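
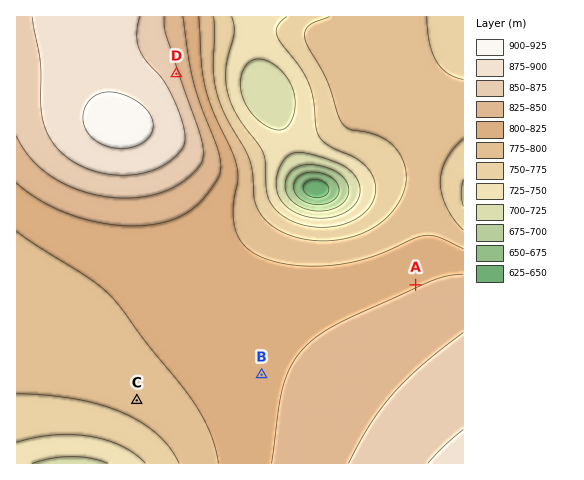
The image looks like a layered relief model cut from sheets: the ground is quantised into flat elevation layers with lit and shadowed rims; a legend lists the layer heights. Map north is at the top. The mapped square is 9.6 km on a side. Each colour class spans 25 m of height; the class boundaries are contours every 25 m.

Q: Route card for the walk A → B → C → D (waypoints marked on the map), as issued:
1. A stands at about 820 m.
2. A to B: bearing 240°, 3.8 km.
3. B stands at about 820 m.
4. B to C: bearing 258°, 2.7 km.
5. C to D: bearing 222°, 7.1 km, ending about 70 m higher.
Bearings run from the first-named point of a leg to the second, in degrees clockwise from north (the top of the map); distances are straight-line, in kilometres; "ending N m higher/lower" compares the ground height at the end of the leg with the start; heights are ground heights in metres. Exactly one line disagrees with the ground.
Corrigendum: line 5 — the bearing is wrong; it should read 7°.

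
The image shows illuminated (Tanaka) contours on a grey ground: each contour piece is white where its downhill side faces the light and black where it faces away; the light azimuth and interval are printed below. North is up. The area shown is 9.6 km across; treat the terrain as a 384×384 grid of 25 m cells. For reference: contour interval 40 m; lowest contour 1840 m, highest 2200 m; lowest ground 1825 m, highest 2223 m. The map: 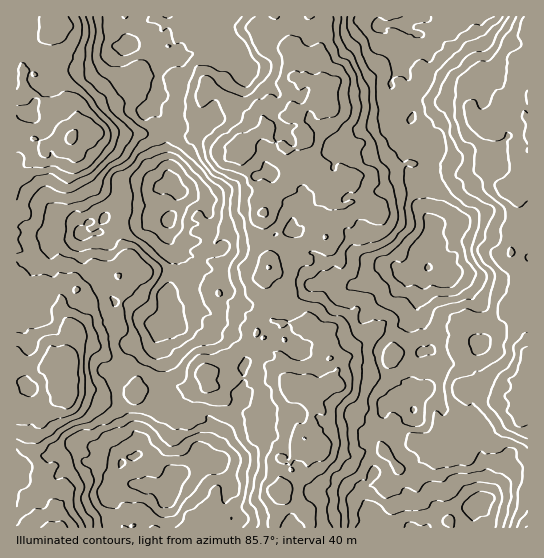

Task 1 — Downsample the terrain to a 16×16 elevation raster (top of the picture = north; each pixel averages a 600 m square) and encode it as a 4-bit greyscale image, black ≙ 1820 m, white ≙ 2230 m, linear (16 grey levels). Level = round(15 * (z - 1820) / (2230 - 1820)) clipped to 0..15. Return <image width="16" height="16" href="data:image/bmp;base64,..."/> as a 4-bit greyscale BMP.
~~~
<image width="16" height="16" href="data:image/bmp;base64,Qk32AAAAAAAAAHYAAAAoAAAAEAAAABAAAAABAAQAAAAAAIAAAAATCwAAEwsAABAAAAAAAAAAAAAAABEREQAiIiIAMzMzAERERABVVVUAZmZmAHd3dwCIiIgAmZmZAKqqqgC7u7sAzMzMAN3d3QDu7u4A////AFWaupZWq7vZZ6zcpkWZmrlorLunQ3iHhzR4h3ZEeah0Mld2ZkNZqGQyWKh2VWiYhWRpuoZVeaiGZniqhmibzKZ4mLuWZ4vdlnm73JVmZ7yWZ4vtlVVXqnUzScpURWipZTInmGREarhUQ2mnZkNap1RFiqmIVHu5dUSLqZZWrMum"/>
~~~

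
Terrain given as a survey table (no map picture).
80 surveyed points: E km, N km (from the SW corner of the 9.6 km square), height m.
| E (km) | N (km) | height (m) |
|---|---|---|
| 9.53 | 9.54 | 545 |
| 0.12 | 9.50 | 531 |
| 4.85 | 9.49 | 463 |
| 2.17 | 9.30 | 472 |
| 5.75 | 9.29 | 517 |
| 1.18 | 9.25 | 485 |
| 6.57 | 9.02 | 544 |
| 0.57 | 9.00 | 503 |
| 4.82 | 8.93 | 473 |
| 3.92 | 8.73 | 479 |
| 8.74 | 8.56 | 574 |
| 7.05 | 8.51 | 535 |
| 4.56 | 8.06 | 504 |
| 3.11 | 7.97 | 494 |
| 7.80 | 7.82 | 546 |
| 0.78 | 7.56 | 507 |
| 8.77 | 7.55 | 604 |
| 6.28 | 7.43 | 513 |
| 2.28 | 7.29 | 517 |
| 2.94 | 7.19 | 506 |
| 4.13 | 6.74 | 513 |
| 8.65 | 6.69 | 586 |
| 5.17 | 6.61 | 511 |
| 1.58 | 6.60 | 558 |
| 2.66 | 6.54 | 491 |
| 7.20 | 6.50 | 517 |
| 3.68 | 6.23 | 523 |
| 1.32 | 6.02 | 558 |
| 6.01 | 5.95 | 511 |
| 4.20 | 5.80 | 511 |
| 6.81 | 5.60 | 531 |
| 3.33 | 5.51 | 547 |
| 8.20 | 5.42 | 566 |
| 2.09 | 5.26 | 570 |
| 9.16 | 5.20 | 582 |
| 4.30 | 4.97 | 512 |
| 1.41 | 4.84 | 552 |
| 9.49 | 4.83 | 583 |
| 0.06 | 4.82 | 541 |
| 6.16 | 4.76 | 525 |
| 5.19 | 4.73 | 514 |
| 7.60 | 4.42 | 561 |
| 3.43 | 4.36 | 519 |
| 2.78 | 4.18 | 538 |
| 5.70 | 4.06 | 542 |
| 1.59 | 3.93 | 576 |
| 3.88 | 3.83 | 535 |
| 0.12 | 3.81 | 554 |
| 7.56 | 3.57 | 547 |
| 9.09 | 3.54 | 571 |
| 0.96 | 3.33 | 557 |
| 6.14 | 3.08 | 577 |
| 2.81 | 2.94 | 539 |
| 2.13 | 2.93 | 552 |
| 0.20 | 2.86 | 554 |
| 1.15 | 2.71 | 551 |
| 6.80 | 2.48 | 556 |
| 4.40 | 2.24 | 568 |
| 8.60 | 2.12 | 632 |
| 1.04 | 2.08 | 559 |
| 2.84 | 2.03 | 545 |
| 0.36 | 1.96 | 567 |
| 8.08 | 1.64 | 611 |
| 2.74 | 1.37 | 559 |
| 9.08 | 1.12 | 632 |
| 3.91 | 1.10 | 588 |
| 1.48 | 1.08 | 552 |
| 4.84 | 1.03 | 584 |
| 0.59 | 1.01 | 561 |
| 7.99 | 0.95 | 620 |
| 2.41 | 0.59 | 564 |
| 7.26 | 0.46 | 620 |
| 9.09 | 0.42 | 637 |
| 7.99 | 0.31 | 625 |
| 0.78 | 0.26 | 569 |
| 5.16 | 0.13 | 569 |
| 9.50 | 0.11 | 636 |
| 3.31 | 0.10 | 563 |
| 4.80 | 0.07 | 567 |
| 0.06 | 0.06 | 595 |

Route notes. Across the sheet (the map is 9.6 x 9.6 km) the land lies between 460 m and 645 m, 550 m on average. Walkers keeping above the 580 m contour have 15.8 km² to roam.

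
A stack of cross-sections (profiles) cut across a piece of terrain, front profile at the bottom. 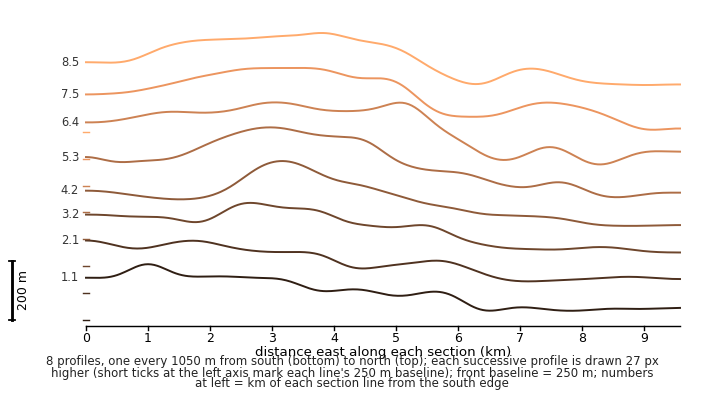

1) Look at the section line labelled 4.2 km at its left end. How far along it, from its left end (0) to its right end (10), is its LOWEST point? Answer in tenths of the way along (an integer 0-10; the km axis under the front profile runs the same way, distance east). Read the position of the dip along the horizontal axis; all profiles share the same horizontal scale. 9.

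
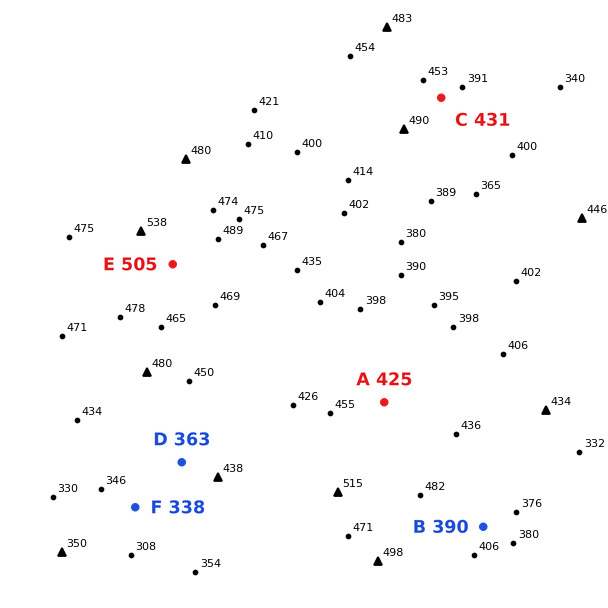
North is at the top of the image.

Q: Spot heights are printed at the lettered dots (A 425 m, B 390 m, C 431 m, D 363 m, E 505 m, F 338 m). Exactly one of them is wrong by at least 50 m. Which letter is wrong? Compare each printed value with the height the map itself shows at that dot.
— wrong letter D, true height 426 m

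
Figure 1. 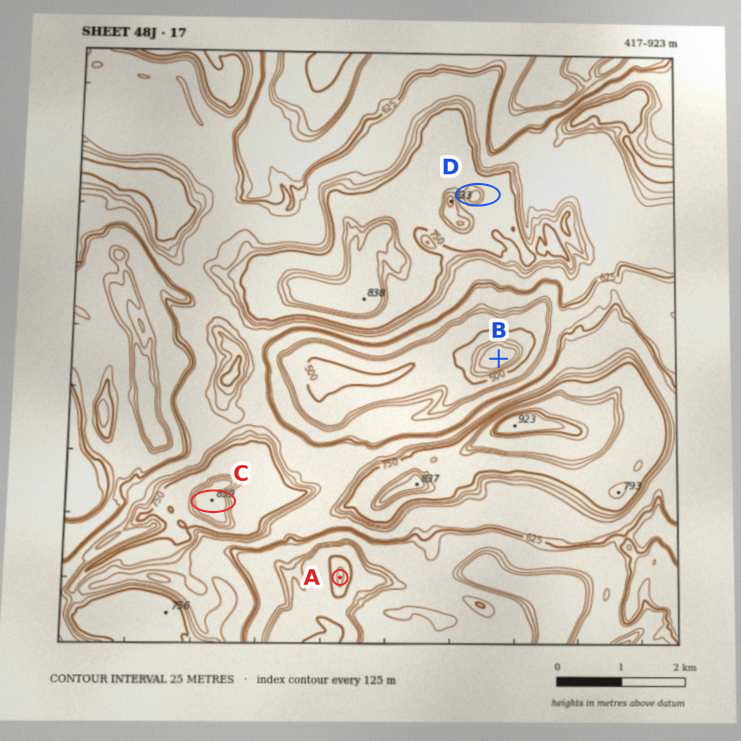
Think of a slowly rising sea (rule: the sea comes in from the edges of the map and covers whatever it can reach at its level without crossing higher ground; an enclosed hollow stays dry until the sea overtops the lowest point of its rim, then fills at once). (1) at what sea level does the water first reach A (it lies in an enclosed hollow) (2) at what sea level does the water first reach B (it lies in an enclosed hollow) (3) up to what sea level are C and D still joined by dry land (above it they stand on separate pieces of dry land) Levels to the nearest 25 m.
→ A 500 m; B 600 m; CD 675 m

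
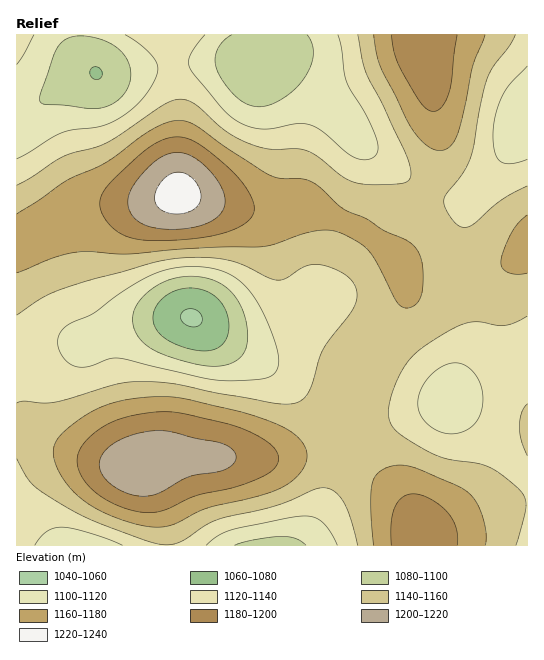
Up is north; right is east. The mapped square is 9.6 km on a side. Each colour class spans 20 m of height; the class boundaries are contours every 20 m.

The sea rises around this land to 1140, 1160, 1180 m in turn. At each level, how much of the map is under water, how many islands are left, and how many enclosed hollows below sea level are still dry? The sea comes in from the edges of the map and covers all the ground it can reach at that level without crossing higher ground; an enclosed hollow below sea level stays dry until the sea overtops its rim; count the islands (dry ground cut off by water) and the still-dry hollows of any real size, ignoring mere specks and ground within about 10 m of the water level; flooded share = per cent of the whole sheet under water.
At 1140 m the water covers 44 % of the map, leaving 0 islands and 0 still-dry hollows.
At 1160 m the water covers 72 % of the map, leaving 1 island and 0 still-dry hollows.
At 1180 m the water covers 88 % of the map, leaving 2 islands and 0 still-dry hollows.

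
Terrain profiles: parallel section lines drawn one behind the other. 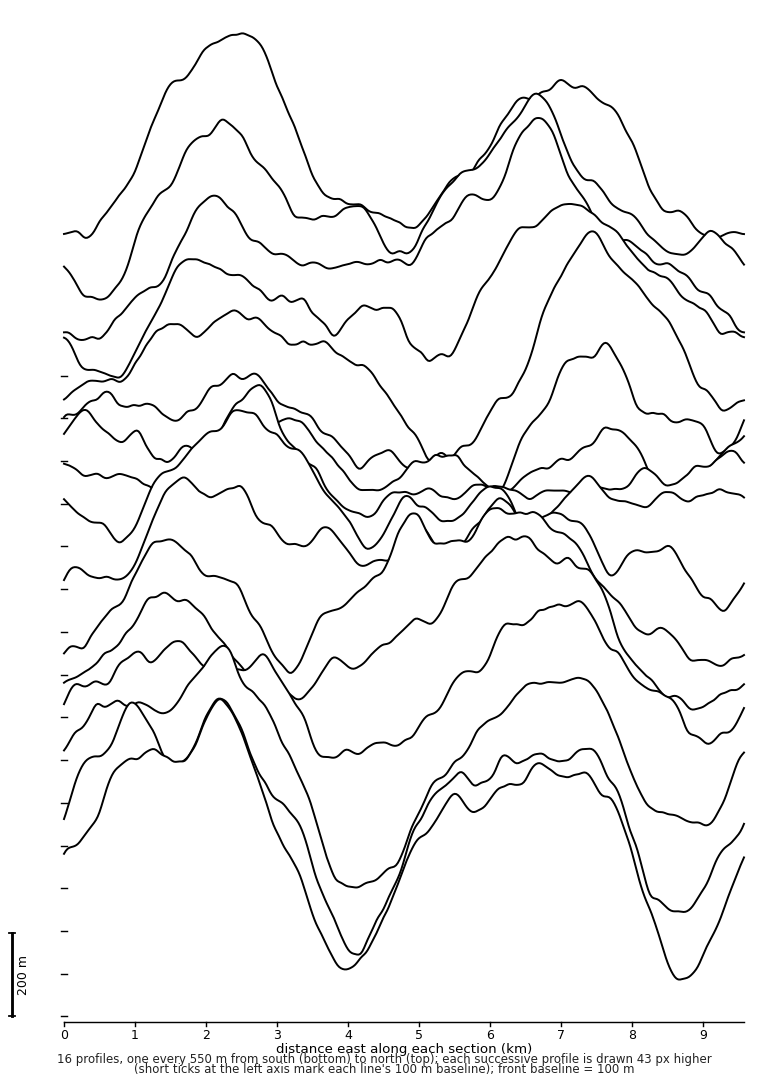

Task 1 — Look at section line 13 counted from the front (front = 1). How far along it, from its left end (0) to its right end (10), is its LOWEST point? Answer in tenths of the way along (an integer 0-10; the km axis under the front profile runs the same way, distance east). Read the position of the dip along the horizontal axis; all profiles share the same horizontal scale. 1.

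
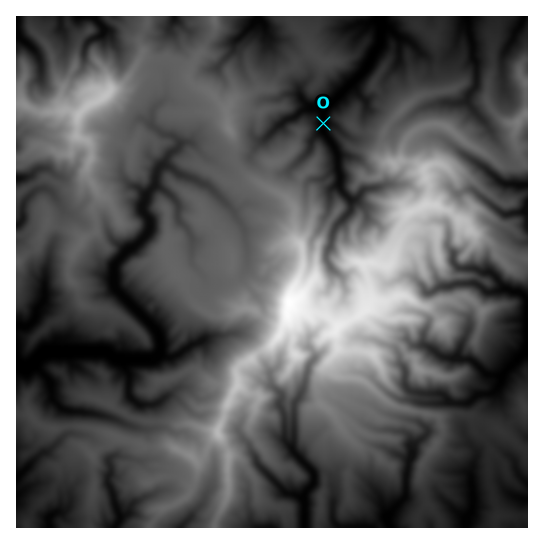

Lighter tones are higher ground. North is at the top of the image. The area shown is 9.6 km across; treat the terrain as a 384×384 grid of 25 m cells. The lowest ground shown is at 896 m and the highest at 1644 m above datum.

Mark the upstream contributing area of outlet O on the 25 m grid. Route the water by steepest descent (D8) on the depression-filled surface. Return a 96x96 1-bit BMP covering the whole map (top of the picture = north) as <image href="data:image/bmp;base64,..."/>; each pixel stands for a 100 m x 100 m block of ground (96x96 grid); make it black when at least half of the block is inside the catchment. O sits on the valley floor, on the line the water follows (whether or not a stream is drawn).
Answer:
<image width="96" height="96" href="data:image/bmp;base64,Qk2+BAAAAAAAAD4AAAAoAAAAYAAAAGAAAAABAAEAAAAAAIAEAAATCwAAEwsAAAIAAAAAAAAA////AAAAAAAAAAAAAAAAAAAAAAAAAAAAAAAAAAAAAAAAAAAAAAAAAAAAAAAAAAAAAAAAAAAAAAAAAAAAAAAAAAAAAAAAAAAAAAAAAAAAAAAAAAAAAAAAAAAAAAAAAAAAAAAAAAAAAAAAAAAAAAAAAAAAAAAAAAAAAAAAAAAAAAAAAAAAAAAAAAAAAAAAAAAAAAAAAAAAAAAAAAAAAAAAAAAAAAAAAAAAAAAAAAAAAAAAAAAAAAAAAAAAAAAAAAAAAAAAAAAAAAAAAAAAAAAAAAAAAAAAAAAAAAAAAAAAAAAAAAAAAAAAAAAAAAAAAAAAAAAAAAAAAAAAAAAAAAAAAAAAAAAAAAAAAAAAAAAAAAAAAAAAAAAAAAAAAAAAAAAAAAAAAAAAAAAAAAAAAAAAAAAAAAAAAAAAAAAAAAAAAAAAAAAAAAAAAAAAAAAAAAAAAAAAAAAAAAAAAAAAAAAAAAAAAAAAAAAAAAAAAAAAAAAAAAAAAAAAAAAAAAAAAAAAAAAAAAAAAAAAAAAAAAAAAAAAAAAAAAAAAAAAAAAAAAAAAAAAAAAAAAAAAAAAAAAAAAAAAAAAAAAAAAAAAAAAAAAAAAAAAAAAAAAAAAAAAAAAAAAAAAAADAAAAAAAAAAAAAAAPwAAAAAAAAAAAAAD/4AAAAAAAAAAAAAP/8AAAAAAAAAAAAAf/+AAAAAAAAAAAAAf/+AAAAAAAAAAAAAP/8AAAAAAAAAAAAAP/8AAAAAAAAAAAAAH/8AAAAAAAAAAAAAH/8AAAAAAAAAAAAAD/4AAAAAAAAAAAAAD/9wAAAAAAAAAAAAD//4AAAAAAAAAAAAD//4AAAAAAAAAAAAD//4AAAAAAAAAAAAH//8AAAAAAAAAAAAP//4AAAAAAAAAAAAP//8AAAAAAAAAAAAP//8AAAAAAAAAAAAP//+AAAAAAAAAAAAP//+AAAAAAAAAAAAP///gAAAAAAAAAAAP///4AAAAAAAAAAAf///4AAAAAAAAAAA////4AAAAAAAAAAD////8AAAAAAAAAAH////4AAAAAAAAAAH////4AAAAAAAAAAH////4AAAAAAAAAAH////wAAAAAAAAAAD////gAAAAAAAAAAA///wAAAAAAAAAAAAP//wAAAAAAAAAAAAP//gAAAAAAAAAAAAH//gAAAAAAAAAAAAH//gAAAAAAAAAAAAD/wAAAAAAAAAAAAAB/gAAAAAAAAAAAAAACAAAAAAAAAAAAAAAAAAAAAAAAAAAAAAAAAAAAAAAAAAAAAAAAAAAAAAAAAAAAAAAAAAAAAAAAAAAAAAAAAAAAAAAAAAAAAAAAAAAAAAAAAAAAAAAAAAAAAAAAAAAAAAAAAAAAAAAAAAAAAAAAAAAAAAAAAAAAAAAAAAAAAAAAAAAAAAAAAAAAAAAAAAAAAAAAAAAAAAAAAAAAAAAAAAAAAAAAAAAAAAAAAAAAAAAAAAAAAAAAAAAAAAAAAAAAAAAAAAAAAAAAAAAAAAAAAAAAAAAAAAAAAAAAAAAAAAAAAAAAAAAAAAAAAA="/>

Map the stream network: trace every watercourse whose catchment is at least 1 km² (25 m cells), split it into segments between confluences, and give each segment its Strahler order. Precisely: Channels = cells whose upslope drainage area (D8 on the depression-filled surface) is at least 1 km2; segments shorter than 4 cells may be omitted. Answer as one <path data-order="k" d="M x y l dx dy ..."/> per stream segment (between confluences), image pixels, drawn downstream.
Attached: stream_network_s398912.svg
<path data-order="1" d="M362 527l9 0"/><path data-order="1" d="M185 523l-4 4"/><path data-order="1" d="M49 519l0 6 1 2"/><path data-order="2" d="M305 503l0 24"/><path data-order="1" d="M275 482l12 12 7 0 4 3 4 0 3 6"/><path data-order="1" d="M471 477l0 9 2 1 0 22-2 1 0 3-5 5 0 9"/><path data-order="1" d="M110 473l-3 5 0 4 4 7 0 2 3 6 0 5 1 1 0 3 6 11-6 10"/><path data-order="1" d="M413 451l-4 8 0 8-2 2 0 5-1 1 0 20-17 20 0 10 1 2"/><path data-order="2" d="M293 449l1 4 19 18 1 3 0 8-1 3-8 8 0 10"/><path data-order="1" d="M103 415l-5 0-7-2-9 0-1-2-12 0-7-2-9-10-2-2 0-15-17-17-1 0"/><path data-order="1" d="M279 406l3 3 3 6 0 26 8 8"/><path data-order="1" d="M162 399l-4 4-3 0-1 2-15 0-2-2-8-8 0-21-3-4 0-3-1-1 0-5-2-2"/><path data-order="1" d="M414 393l7 0 1 1 20 0 5 5 0 2 4 2 16 0 12-9 11 0 3-1 6-7 6-13"/><path data-order="1" d="M302 390l-4 9-4 4 0 39-1 1 0 6"/><path data-order="2" d="M505 373l21-22 1 0"/><path data-order="2" d="M33 365l-4 2-6 0-1-1-3 0-2-3"/><path data-order="2" d="M123 359l-5 0-1-1-3 0-8-7-61 0-11 11-1 3"/><path data-order="2" d="M158 355l-5 4-30 0"/><path data-order="1" d="M431 349l8 6 6 3 8 0 1 1 16 0 19 16 12 0 4-2"/><path data-order="1" d="M203 339l-1 0-1 3-10 3-4 4-4 1-4 4-5 3-5 1-6-3-5 0"/><path data-order="1" d="M45 293l0 6-8 10 0 5-4 8-6 4-10 0"/><path data-order="2" d="M505 289l2 0 4 2 7 0 9 8 0 52"/><path data-order="1" d="M447 286l4 0 6-3 18 0 7 4 5 6 4 0 2-2 4 0 1-1 4 0 3-1"/><path data-order="1" d="M474 269l8 4 9 0 7 6 0 2 7 8"/><path data-order="1" d="M331 267l-5-8 0-5 5-9 2-12 4-8 13-14 1-2 0-8-1-2"/><path data-order="1" d="M247 265l0-18-1-1 0-7-1-1 0-8-6-9-4-4-1-6-27-26-4 0-10-7-4 0-4-3-4 0-12-9-8 0"/><path data-order="1" d="M191 254l0-4 2-1 0-10-6-10-9-10 0-14-1-3-6-7-1 0-9-8-7-1"/><path data-order="1" d="M514 213l7 0 2-2 4-4 0-4"/><path data-order="1" d="M23 203l0 4-1 2 0 12-4 4-1 0"/><path data-order="2" d="M350 199l-8-8-3-5 0-5 2-2 0-2-3-7 0-15-1-1 0-3-14-20 0-18 8-10"/><path data-order="1" d="M355 199l-5 0"/><path data-order="2" d="M154 186l-7 7-2 9-3 4 0 4 1 3 7 8 0 8-4 6-9 10-3 2-4 2-15 14-1 3 0 19 1 1 0 3 40 40 3 4 1 2 0 4 2 2 0 10-3 4"/><path data-order="1" d="M485 167l8 8 1 0 9 8 8 0 2 2 14 0"/><path data-order="2" d="M161 166l-4 5 0 4-2 2 0 8-1 1"/><path data-order="2" d="M179 145l-2 4-10 8-2 5-4 4"/><path data-order="1" d="M279 125l2 0 5-6 9-2 6-6 5-2 12-2 3 3 2 0 7-7 1 0"/><path data-order="1" d="M157 106l-4 4 0 11-2 1 0 3 11 9 12 3 5 5 0 3"/><path data-order="2" d="M331 103l35-34 3-4 4-8 0-3 8-11 0-16 1-1"/><path data-order="1" d="M467 99l3-6 7-8 0-22-4-6 0-15-2-1-1-8-1-2 0-12-2-2"/><path data-order="1" d="M238 39l15-14 0-3 2-4 3-1"/><path data-order="1" d="M398 37l-8-8-3-2-5 0 0-1"/><path data-order="1" d="M514 34l7-8 2-9"/><path data-order="1" d="M103 30l-1-4-8-8-3-1-12 0"/><path data-order="1" d="M17 29l0-12"/><path data-order="2" d="M382 26l-1-3 0-6"/><path data-order="1" d="M263 23l-2-5-3-1"/>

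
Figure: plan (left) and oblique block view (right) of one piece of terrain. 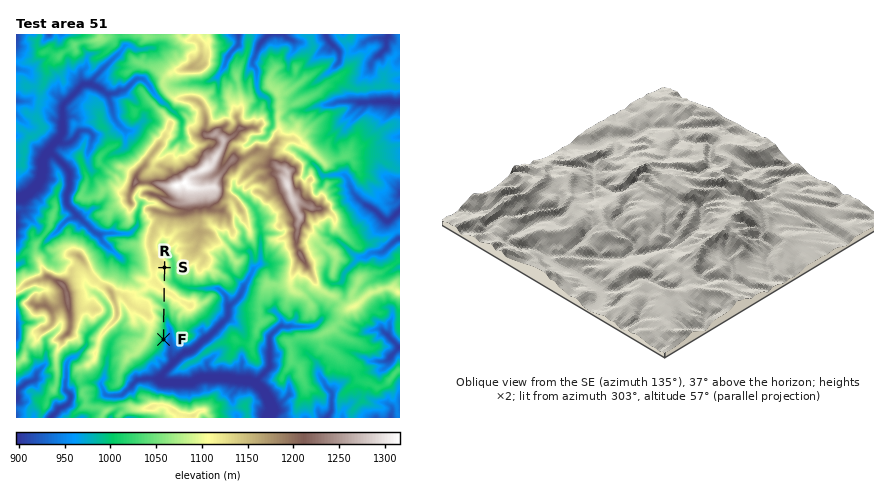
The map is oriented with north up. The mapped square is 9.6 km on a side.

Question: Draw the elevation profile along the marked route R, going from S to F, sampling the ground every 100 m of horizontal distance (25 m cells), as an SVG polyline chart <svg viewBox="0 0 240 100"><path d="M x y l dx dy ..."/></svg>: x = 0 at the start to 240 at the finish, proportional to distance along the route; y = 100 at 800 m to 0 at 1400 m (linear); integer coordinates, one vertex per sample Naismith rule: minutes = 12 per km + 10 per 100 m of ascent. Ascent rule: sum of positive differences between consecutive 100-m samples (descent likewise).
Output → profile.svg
<svg viewBox="0 0 240 100"><path d="M0 47l13 3 14 4 13 1 13-4 14-3 13 0 13 2 14 5 13 5 13 0 14 0 13 3 13 0 14 2 13 0 13 0 14 2 13 1"/></svg>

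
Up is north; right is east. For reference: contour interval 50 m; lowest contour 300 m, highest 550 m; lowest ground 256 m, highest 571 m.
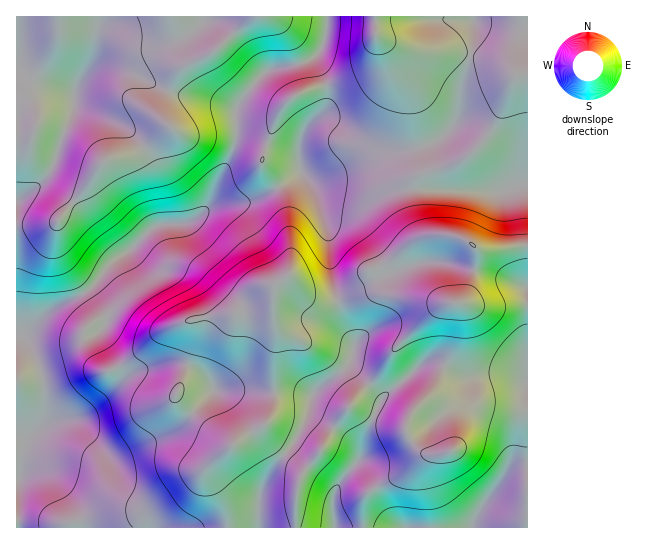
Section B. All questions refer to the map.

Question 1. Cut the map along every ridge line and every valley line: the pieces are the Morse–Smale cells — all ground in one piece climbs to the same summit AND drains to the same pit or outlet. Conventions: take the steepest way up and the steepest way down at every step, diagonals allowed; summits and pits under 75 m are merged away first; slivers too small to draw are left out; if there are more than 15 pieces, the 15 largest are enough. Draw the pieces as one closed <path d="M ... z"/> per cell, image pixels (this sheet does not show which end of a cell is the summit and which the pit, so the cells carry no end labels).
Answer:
<path d="M315 56l-14 8-34 7-10 8-14 19-7 12 0 31-4 13-16 31-8 21-9 10-16 8-18 0-12 4-23 23-19 12-21 26-40 22-27 25-7 1 1 191 278 0 1-33 5-20 18-21 24-40 36-40 14-24 34-34 12-9 10-4 14 0 18 4 47-4-1-118-8 0-17 7-107-3-18 4-16 0-16-4-28-2-14-13-4-11 0-17 2-9 4-8 18-16 4-8 0-18z"/><path d="M326 16l-310 1 1 319 6 0 27-25 40-22 21-26 19-12 23-23 12-4 18 0 8-3 14-11 30-64 2-40 20-27 10-8 38-8 8-4 7-8 7-20z"/><path d="M463 303l-18 1-18 12-34 34-14 24-40 45-15 27-24 32-4 17 1 33 231-1 0-222-47 2z"/><path d="M527 16l-200 0-2 22-5 13-4 4 0 7 11 25 0 18-4 8-18 16-4 8-2 9 0 17 4 11 14 13 28 2 16 4 16 0 18-4 107 3 17-7 8 0z"/>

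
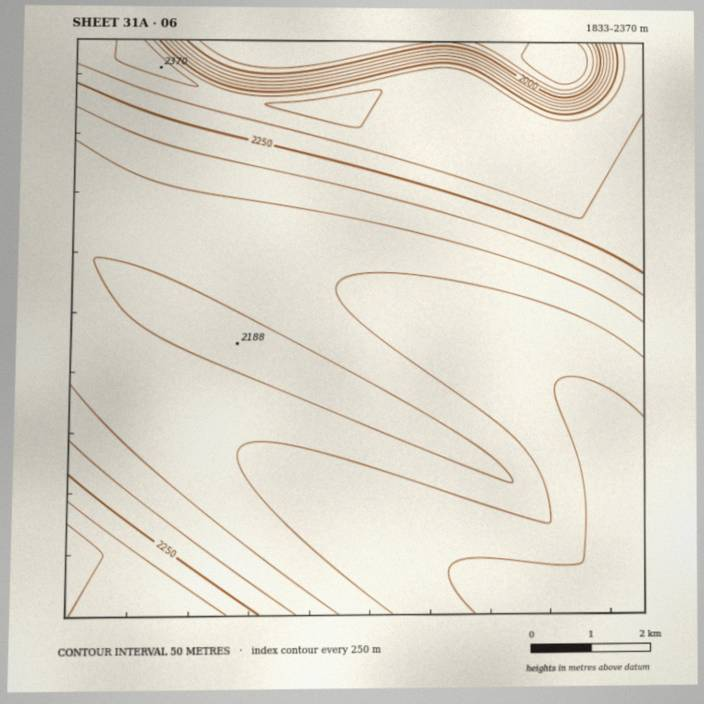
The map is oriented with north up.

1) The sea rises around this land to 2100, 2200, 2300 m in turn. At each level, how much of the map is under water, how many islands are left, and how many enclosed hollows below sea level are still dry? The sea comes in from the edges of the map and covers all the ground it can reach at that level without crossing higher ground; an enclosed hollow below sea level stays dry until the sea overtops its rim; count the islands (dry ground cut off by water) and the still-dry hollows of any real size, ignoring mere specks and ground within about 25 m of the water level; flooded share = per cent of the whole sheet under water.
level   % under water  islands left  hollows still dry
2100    29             0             0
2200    72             0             0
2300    86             0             0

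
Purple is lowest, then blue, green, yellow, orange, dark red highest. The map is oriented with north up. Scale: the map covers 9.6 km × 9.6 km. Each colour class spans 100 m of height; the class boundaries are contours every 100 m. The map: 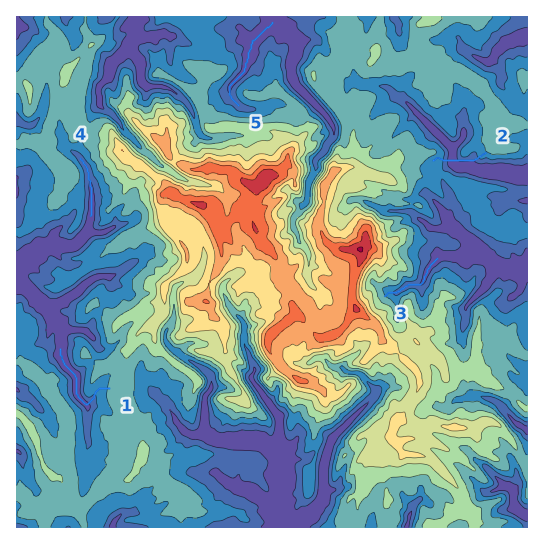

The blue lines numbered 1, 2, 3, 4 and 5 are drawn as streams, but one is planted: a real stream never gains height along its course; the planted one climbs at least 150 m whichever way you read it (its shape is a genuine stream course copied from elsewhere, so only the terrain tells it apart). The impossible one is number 2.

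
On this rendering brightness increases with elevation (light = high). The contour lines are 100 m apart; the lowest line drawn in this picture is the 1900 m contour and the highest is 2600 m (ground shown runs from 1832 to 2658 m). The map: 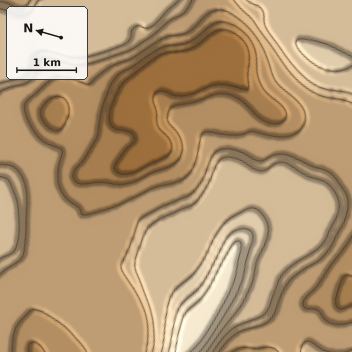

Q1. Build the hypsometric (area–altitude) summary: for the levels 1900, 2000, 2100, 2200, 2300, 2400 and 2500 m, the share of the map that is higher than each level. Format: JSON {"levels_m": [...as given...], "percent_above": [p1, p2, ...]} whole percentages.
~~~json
{"levels_m": [1900, 2000, 2100, 2200, 2300, 2400, 2500], "percent_above": [93, 86, 70, 38, 31, 8, 4]}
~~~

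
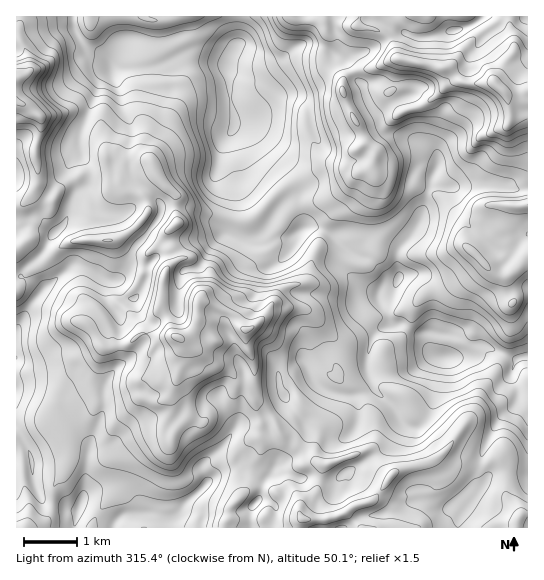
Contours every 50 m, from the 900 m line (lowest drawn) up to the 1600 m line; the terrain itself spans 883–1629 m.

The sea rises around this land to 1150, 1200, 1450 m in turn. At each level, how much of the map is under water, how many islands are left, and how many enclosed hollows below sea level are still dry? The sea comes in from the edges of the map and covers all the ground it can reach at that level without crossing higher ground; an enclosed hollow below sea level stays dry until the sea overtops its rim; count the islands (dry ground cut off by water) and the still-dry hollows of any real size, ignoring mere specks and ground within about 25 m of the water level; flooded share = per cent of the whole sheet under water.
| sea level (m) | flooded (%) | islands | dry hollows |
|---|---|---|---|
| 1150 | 28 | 0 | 0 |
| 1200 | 38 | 0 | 0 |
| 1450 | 93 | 1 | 0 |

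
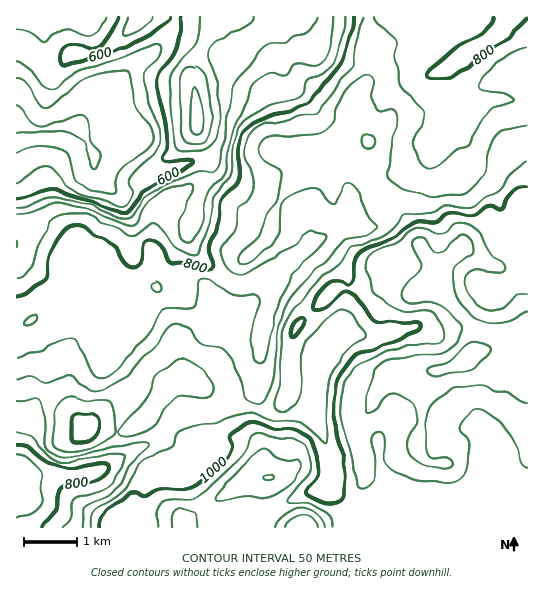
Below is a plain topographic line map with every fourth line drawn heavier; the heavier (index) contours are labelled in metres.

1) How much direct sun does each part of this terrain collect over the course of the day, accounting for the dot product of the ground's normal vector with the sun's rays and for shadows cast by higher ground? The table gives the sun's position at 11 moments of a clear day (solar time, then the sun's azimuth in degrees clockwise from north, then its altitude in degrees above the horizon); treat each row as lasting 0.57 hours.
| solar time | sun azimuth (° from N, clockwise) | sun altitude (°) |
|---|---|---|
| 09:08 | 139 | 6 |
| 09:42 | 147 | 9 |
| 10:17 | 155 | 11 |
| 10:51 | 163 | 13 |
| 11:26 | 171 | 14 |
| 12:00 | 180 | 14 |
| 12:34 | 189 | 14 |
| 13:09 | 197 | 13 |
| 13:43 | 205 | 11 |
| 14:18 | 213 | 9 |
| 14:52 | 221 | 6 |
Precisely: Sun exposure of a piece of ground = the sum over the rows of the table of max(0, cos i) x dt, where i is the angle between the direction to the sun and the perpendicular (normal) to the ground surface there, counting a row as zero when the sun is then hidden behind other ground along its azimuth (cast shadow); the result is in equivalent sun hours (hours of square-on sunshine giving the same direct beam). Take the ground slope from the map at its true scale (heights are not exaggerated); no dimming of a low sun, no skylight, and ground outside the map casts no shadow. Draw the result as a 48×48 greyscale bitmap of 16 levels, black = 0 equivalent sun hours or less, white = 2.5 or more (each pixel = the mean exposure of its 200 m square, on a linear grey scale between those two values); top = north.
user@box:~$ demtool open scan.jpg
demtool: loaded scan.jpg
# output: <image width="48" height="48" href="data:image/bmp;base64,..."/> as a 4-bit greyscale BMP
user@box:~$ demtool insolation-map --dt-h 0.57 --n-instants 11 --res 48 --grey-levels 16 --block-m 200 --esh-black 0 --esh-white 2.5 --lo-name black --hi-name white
<image width="48" height="48" href="data:image/bmp;base64,Qk32BAAAAAAAAHYAAAAoAAAAMAAAADAAAAABAAQAAAAAAIAEAAATCwAAEwsAABAAAAAAAAAAAAAAABEREQAiIiIAMzMzAERERABVVVUAZmZmAHd3dwCIiIgAmZmZAKqqqgC7u7sAzMzMAN3d3QDu7u4A////AGVDRneJl3h3Z3d3dkMzRWZmd3d3d3d3d1VEZ1MkdmZDR6qYhzAAAmeHd3eIh3d3d2ZnZBAAFEIAA3vM3JMAAUmpiIiImYd3eHd1MQAAJVIAASWszexzM0i6mqqqqpd3eHdlQyEBNXVDIhJHmZrdhVaamrzd3Jh3iYit24VDM1d2VCETRDSJdWiHmrvMuph4mqz////IQRNWZkMhIzRVZ4l3iap1RniIiP/t7///1zJHiHZUMzM0V5l2d4h1NHiJiOyHeLzL78hmZ3ZlIAABR6mIdmZ3dmiZmKmHd2eHablkISIiAAADV5mrl2Z4iHiZmKmHZTRmVHp3ZUQgACNFZ4eLqYeImZmqmal1MhFGVFmoiYYxAouHZ3ZpqZiImaq6qpl1IQAVZlesuoZkM1iXZ2ZnmZmaqruqmWZVQyACRmZ5hmZmZFeHdUVmmqqrzMuqqTREVUMhNVRFVVZlVWZndSNVeIiJvdupmTNFVVZkNERURFVVVXZndjIhIiIhN6qYd1VVVWd2QjVlQ0VmZniHdlIAAAAAAleIh4dlVnd3ZDRVVEZ3Zmi5d2QhAAASMyNWd4h2Vnd3dkRERWZ3Zmabh3Z4dUNGd1QyNWd3ZWiId2QiNoiJhlNZuHirzdupulIBI0VmZmiIh3UyN5h4hkMmzbu6rf/+tjISNCNVVnh3eJhlV3MRRVMjasuqqb7+lDRlMiNFeId2ZodmdSESJEQyJHd5p0V4ZWZ4YzNYqXZUNFRWURbNllQzITaJl0M0V5mqh0VoiHZURFVEEFve63VDITaJl3dle8uXZ1ZVZ3ZlVnYxBZhnvslTM0QyRol1arhUV2VURVRERVMhFWVDWcuWUyAAAmdTNWVFeIZUREMyEhJEM0RVVomIh0EAABERIiRWmXdkMiIAAUVnZFZ2Znd3moZDEQABMQNmeBEzEAAAAmiYdnd2ZniImXZohSAAAAJWZwAAAAAAABR4dlVVVXmpmHeYYyEQAAATVQAAAAAAEQAUdSI1Znm6mImWQzMhESISIjIQAAABMxAAJCE2iHebqZl1REMzNEREMkQyAAABIkMAASR5qYd4h4mIdmVVVUVmVEMzMREiERWZdUaJqYh2d3iallZmZVZmVTIiNDRDMhOO/5VXd3dmVniZh3d2ZmZmVSERJFZVRFaL7ZZERVRERnd2eIh3ZmZmVUZ2ZndmZ4mHiXZBARIzNXdUWJiHZmVVVJrLmHd3irqHd2VBAAASRXhkVneIdmVDM5m8qId3iqmHdlVTIAABRFd2ZVZnd4dURaq8yph3eJiHdVVVQyETQ0V3ZEREV4iImbu83bqYiIh3ZVVVVENUIzJXdURDNWeaqsypz/7Kl1VUM0VDNEVREiI1Znh2VDRniNt3rv/+tzIiE1ZlREQxEjRWZoqqhkM0VadFZmjf/IVDRXdnVEQ0RFaIh3eaqXUyIkREIAFL/8llV4iHZEVFZlV3ZnZoq6hTIzVlM0Q0ruyXZ5mZd2ZFVlVURFZnm7qGRGd3Z2ZVaaqXZ3iId2VWZmZVVWdneJiHZQ=="/>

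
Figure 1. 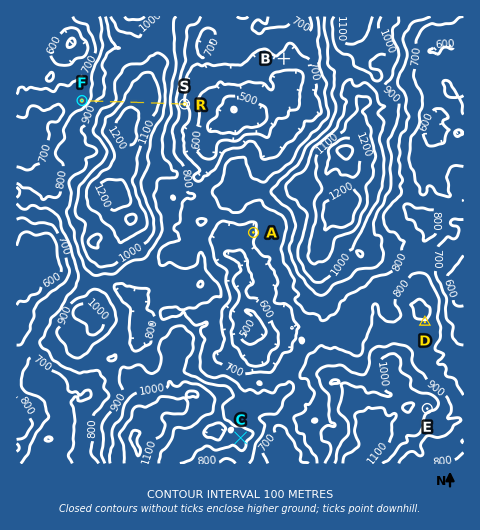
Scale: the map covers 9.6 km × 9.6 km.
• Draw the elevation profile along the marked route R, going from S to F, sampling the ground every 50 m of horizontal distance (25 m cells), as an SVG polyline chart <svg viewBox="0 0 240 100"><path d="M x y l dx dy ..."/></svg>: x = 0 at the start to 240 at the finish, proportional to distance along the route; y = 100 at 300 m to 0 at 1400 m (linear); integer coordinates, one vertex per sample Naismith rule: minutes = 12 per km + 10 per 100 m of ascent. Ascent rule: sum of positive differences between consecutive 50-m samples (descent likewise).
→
<svg viewBox="0 0 240 100"><path d="M0 62l5-2 6-2 5-2 6-3 5-3 6-4 5-4 6-4 5-4 6-3 5-4 5-2 6-2 5-1 6 0 5 0 6-1 5 0 6 0 5 0 5 1 6 0 5 0 6 1 5 1 6 2 5 2 6 3 5 3 6 3 5 2 5 1 6 1 5 1 6 0 5 0 6 1 5 3 6 3 5 3 6 3 5 3 5 1 6 1"/></svg>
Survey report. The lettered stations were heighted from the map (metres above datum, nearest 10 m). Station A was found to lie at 680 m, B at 680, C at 930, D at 900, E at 1040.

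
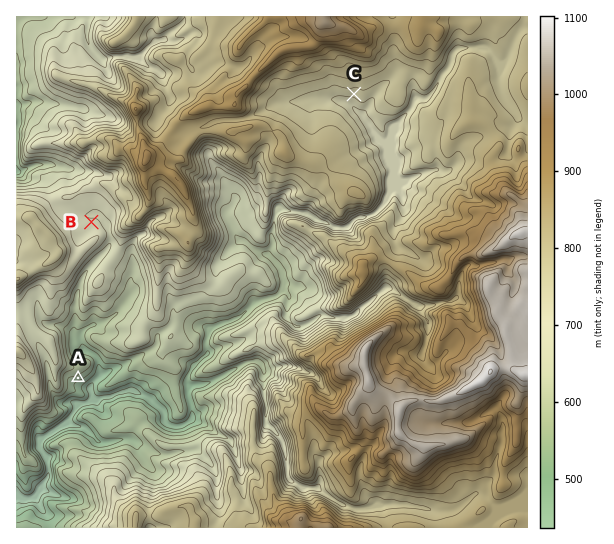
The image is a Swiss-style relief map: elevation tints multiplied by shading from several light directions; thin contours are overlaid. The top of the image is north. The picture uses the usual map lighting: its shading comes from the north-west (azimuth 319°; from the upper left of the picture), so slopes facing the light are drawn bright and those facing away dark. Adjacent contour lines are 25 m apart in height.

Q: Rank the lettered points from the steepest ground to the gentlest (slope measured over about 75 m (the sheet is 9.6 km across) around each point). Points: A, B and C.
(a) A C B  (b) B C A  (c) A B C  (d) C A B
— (a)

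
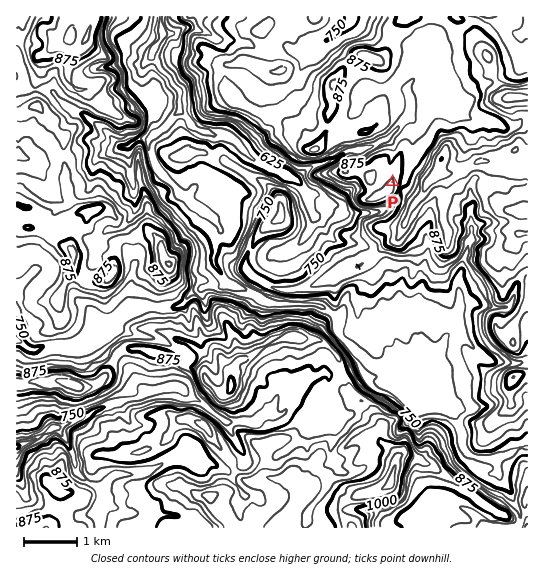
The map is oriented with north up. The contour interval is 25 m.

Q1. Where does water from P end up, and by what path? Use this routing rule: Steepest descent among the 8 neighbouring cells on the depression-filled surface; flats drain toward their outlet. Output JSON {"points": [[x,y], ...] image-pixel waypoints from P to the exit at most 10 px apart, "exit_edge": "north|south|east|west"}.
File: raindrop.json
{"points": [[393, 182], [403, 181], [407, 170], [411, 159], [414, 149], [414, 138], [414, 127], [409, 118], [399, 126], [389, 137], [378, 143], [367, 147], [357, 151], [346, 153], [335, 159], [325, 163], [314, 166], [303, 173], [293, 179], [282, 174], [271, 167], [261, 163], [250, 157], [239, 146], [230, 137], [219, 134], [209, 133], [198, 130], [189, 121], [179, 110], [179, 99], [177, 89], [170, 78], [161, 69], [154, 58], [157, 47], [162, 37], [161, 26], [161, 17]], "exit_edge": "north"}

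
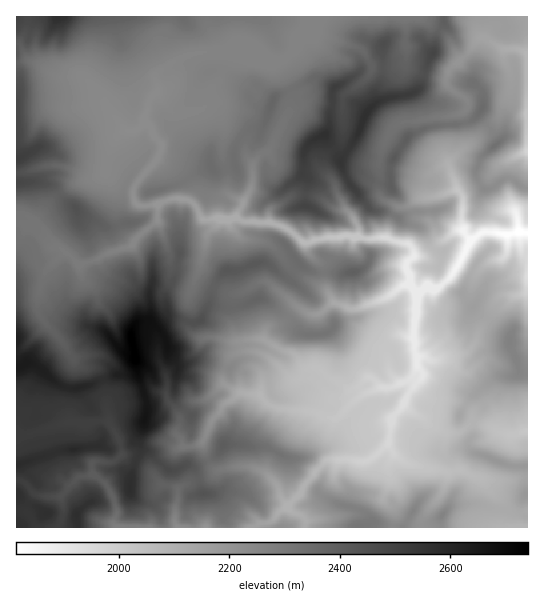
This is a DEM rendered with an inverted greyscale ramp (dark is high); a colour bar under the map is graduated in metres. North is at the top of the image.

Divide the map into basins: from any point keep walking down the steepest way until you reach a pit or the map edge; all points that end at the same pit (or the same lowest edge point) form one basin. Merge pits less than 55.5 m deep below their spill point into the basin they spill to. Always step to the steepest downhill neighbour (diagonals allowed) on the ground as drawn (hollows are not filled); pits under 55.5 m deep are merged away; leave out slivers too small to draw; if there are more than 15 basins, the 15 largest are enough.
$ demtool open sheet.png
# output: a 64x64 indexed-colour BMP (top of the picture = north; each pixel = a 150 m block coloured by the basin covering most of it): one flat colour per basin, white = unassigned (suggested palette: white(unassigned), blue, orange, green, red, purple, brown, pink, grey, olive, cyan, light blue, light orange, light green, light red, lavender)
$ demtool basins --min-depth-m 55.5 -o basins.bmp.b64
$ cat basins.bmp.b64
<image width="64" height="64" href="data:image/bmp;base64,Qk12CAAAAAAAAHYAAAAoAAAAQAAAAEAAAAABAAQAAAAAAAAIAAATCwAAEwsAABAAAAAAAAAA////ALR3HwAOf/8ALKAsACgn1gC9Z5QAS1aMAMJ34wB/f38AIr28AM++FwDox64AeLv/AIrfmACWmP8A1bDFABEREREREREREUREREQRERERERERERERERERERERERERERERERERERERRERERBERERERERERERERERERERERERERERERERERERREREREEREREREREREREREREREREREREREREREREREREUREREERERERERERERERERERERERERERERERERERERERFERBEREREREREREREREREREREREREREREREREREREREUREERERERERERERERERERERERERERERERERERERERERREQRERERERERERERERERERERERERERERERERERERERERQREREREREREREREREREREREREREREREREREREREREREREREREREREREREREREREREREREzMxERERERERERERERERERERERERERERERERERERETMzMzERERERERERERERERERERERERERERERERERERERMzMzMREREREREREREREREREREREREREREREREREREREzMzMxERERERERERERERERERERERERERERERERERERETMzMzERERERERERERERERERERERERERERERERERERERMzMzMRERERERERERERERERERERERERERERERERERERETMzMxERERERERERERERERERERERERERERERERERERERMzMzEREREREREREREREREREREREREREREREREREREREzMzMRERERERERERERERERERERERERERERERERERERETMzMxERERERERERERERERERERERERERERERERERERERETMzERERERERERERERERERERERERERERERERERERERERERERERERERERERERERERERERERERERERERERERERERERERERERERERERERERERERERERERERERERERERERERERERERERERERERERERERERERERERERERERERERERERERERERERERERERERERERERERERERERERERERERERERERERERERERERERERERERERERERERERERERERERERERERERERERERERERERERERERERERERERERERERERERERERERERERERERERERERERERERERERERERERERERERERERERERERERERERERERERERERERERERERERERERERERERERERERERERERERERERERERERERERERERERERERERERERERERERERERERERERERERERERERERERERERERERERERERERERERERERERERERERERERERERERERERERERERERERERERERERERERERERERERERERERERERERERERERERERERERERERERERERERERERERERERERERERERERERERERERERERERERERERERERERERERERERERERERERERERERERERERERERERERERERERERERERERERERERERERERERERERERERERERERERERERERERERERERERERERERERERERERERERERERERERERERERERERERERERERERERERERERERERERERERERERERERERERERERERERERERERERERERERERERERERERERERERERERERERERERERERERERERERERERERERERERERERERERERERERERERERERERERERERERERERERERERERERERERERERERERERERERERERERERERERERERERERERERERERERERERERERERERERERERERERERERERERERERERERERERERERERERERERERERERERERERERERERERERERERERERERERERERERERERERESIhEREREREiISIRERERERERERERERERERERERERERIiIiERERERESIiIhEREREREREREREREREREREREREREiIiIRERERERIiIiERERERERERERERERERERERERERESIiIhEREREREiIiIREREREREREREREREREREREREREREiIiIRERERERIiIhERERERERERERERERERERERERERESIiIiERERERESIiEREREREREREREREREREREREREREREiIiIhERERERIiIRERERERERERERERERERERERERERESIiIiIiIRERIiIhEREREREREREREREREREREREREREREiIiIiIiIiIiIiERERERERERERERERERERERERERERESIiIiIiIiIiIiIRERERERERERERERERERERERERERERESIiIiIiIiIiIhEREREREREREREREREREREREREREREREREiIiIiIiIiERERERERERERERERERERERERERERERERERIiIiIiIiIREREREREREREREREREREREREREREREREREiIiIiIiIhERERERERERERERERERERERERERERERERESIiIiIiIiEREREREREREREREREREREREREREREREREREiIiIiIiIRERERERERERERERERERERERERERERERERESIiIiIiIhERERERERERERERERERERERERERERERERERIiIiIiIiERERERERERERERERERERERERERERERERERESIiIiIiIRERERERERERERERERERERERERERERERERERIiIiIiIhERERERERERERERERERERERERERERERERERESIiIiIi"/>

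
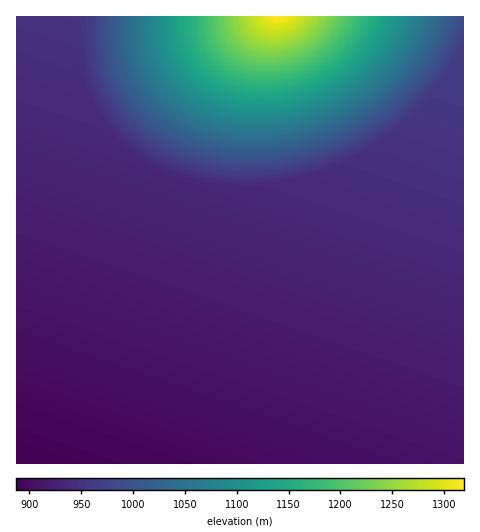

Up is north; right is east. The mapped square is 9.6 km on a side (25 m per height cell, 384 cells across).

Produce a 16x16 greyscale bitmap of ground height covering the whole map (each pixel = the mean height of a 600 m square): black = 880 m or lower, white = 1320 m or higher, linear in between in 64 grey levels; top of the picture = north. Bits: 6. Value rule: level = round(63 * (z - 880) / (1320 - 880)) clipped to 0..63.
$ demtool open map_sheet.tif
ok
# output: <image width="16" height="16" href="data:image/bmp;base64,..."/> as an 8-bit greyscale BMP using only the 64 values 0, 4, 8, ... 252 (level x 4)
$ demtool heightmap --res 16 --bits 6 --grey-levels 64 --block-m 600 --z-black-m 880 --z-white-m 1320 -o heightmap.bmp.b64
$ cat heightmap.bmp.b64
<image width="16" height="16" href="data:image/bmp;base64,Qk02BQAAAAAAADYEAAAoAAAAEAAAABAAAAABAAgAAAAAAAABAAATCwAAEwsAAAABAAAAAAAAAAAAAAEBAQACAgIAAwMDAAQEBAAFBQUABgYGAAcHBwAICAgACQkJAAoKCgALCwsADAwMAA0NDQAODg4ADw8PABAQEAAREREAEhISABMTEwAUFBQAFRUVABYWFgAXFxcAGBgYABkZGQAaGhoAGxsbABwcHAAdHR0AHh4eAB8fHwAgICAAISEhACIiIgAjIyMAJCQkACUlJQAmJiYAJycnACgoKAApKSkAKioqACsrKwAsLCwALS0tAC4uLgAvLy8AMDAwADExMQAyMjIAMzMzADQ0NAA1NTUANjY2ADc3NwA4ODgAOTk5ADo6OgA7OzsAPDw8AD09PQA+Pj4APz8/AEBAQABBQUEAQkJCAENDQwBEREQARUVFAEZGRgBHR0cASEhIAElJSQBKSkoAS0tLAExMTABNTU0ATk5OAE9PTwBQUFAAUVFRAFJSUgBTU1MAVFRUAFVVVQBWVlYAV1dXAFhYWABZWVkAWlpaAFtbWwBcXFwAXV1dAF5eXgBfX18AYGBgAGFhYQBiYmIAY2NjAGRkZABlZWUAZmZmAGdnZwBoaGgAaWlpAGpqagBra2sAbGxsAG1tbQBubm4Ab29vAHBwcABxcXEAcnJyAHNzcwB0dHQAdXV1AHZ2dgB3d3cAeHh4AHl5eQB6enoAe3t7AHx8fAB9fX0Afn5+AH9/fwCAgIAAgYGBAIKCggCDg4MAhISEAIWFhQCGhoYAh4eHAIiIiACJiYkAioqKAIuLiwCMjIwAjY2NAI6OjgCPj48AkJCQAJGRkQCSkpIAk5OTAJSUlACVlZUAlpaWAJeXlwCYmJgAmZmZAJqamgCbm5sAnJycAJ2dnQCenp4An5+fAKCgoAChoaEAoqKiAKOjowCkpKQApaWlAKampgCnp6cAqKioAKmpqQCqqqoAq6urAKysrACtra0Arq6uAK+vrwCwsLAAsbGxALKysgCzs7MAtLS0ALW1tQC2trYAt7e3ALi4uAC5ubkAurq6ALu7uwC8vLwAvb29AL6+vgC/v78AwMDAAMHBwQDCwsIAw8PDAMTExADFxcUAxsbGAMfHxwDIyMgAycnJAMrKygDLy8sAzMzMAM3NzQDOzs4Az8/PANDQ0ADR0dEA0tLSANPT0wDU1NQA1dXVANbW1gDX19cA2NjYANnZ2QDa2toA29vbANzc3ADd3d0A3t7eAN/f3wDg4OAA4eHhAOLi4gDj4+MA5OTkAOXl5QDm5uYA5+fnAOjo6ADp6ekA6urqAOvr6wDs7OwA7e3tAO7u7gDv7+8A8PDwAPHx8QDy8vIA8/PzAPT09AD19fUA9vb2APf39wD4+PgA+fn5APr6+gD7+/sA/Pz8AP39/QD+/v4A////AAQICAgICAwMDAwMDBAQEBAICAgIDAwMDAwQEBAQEBQUCAwMDAwMEBAQEBAUFBQUFAwMDBAQEBAQFBQUFBQYGBgQEBAQEBQUFBQUGBgYGBgYEBAUFBQUFBQYGBgYGBwcHBQUFBQUGBgYGBgcHBwcHCAUFBgYGBgYHBwcHBwgICAgGBgYGBwcHBwcICAgICAkJBgcHBwcHCAgICAgICQkJCQcHBwgICQsNDQwLCQkJCgoHCAgIDBATFRYVExAMCgoKCAgIDBIXGx4fHxwZFA4LCwkJChAWHCImKCglIRsVDwwJCQsSGSAnLTExLigiGxQOCgoMExoiKjE4OjUuJyAZEQ="/>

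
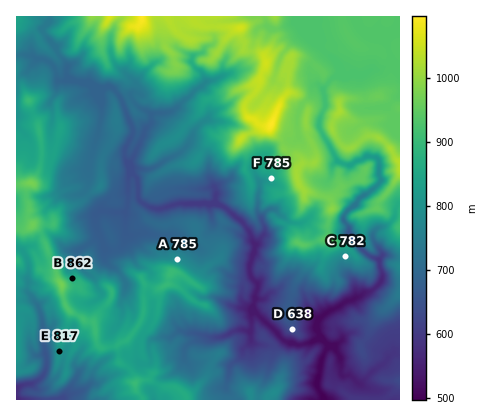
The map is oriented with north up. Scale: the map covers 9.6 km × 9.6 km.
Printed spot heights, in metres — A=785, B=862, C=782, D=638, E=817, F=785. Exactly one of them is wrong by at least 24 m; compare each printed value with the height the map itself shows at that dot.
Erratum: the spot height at F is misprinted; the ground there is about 833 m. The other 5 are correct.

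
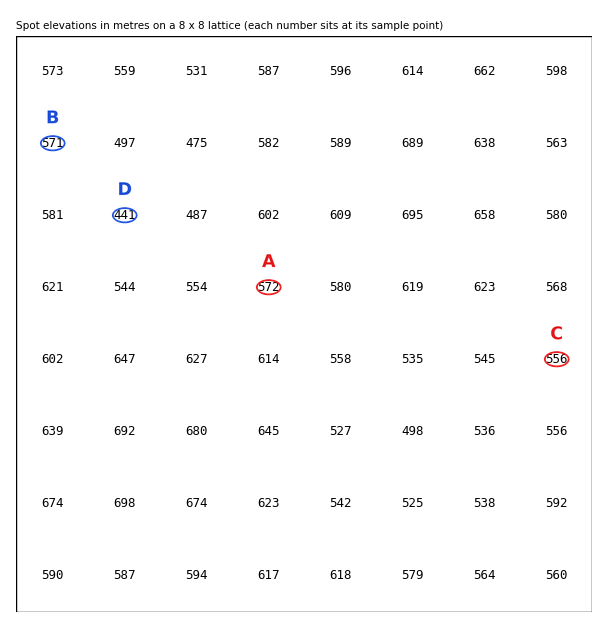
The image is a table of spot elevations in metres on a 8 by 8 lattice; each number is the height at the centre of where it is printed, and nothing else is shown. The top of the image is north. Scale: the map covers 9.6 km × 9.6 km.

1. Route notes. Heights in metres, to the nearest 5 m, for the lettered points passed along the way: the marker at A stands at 570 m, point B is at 570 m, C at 555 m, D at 440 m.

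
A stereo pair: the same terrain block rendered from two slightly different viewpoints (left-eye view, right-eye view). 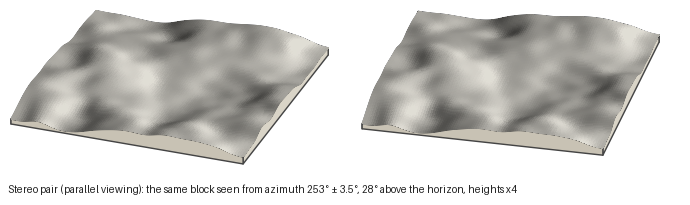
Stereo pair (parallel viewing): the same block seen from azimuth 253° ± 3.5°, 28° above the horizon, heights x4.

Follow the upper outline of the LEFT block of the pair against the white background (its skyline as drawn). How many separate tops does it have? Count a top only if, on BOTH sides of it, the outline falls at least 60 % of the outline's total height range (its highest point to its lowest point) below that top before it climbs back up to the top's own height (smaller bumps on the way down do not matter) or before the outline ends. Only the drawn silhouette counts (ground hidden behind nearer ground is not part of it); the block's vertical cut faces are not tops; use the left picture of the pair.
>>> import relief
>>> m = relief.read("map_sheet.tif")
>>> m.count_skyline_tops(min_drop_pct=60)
0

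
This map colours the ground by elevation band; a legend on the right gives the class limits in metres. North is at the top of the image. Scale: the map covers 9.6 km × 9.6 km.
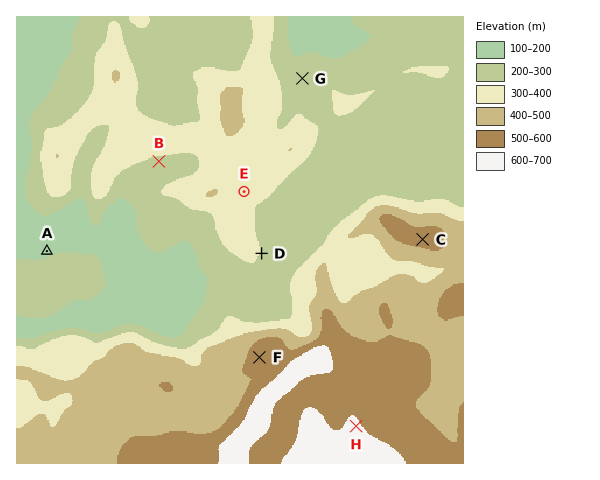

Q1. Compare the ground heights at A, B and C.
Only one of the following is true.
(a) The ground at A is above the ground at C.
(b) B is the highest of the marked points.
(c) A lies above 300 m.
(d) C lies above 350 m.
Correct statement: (d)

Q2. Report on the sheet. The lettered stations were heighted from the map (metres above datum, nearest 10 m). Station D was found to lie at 290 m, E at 330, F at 550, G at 240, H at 630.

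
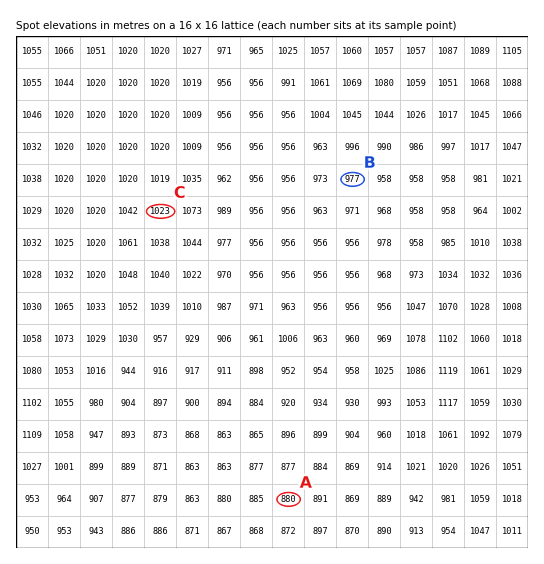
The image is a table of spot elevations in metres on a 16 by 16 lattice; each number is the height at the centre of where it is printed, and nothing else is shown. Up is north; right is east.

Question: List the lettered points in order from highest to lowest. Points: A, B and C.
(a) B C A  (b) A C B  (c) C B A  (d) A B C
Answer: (c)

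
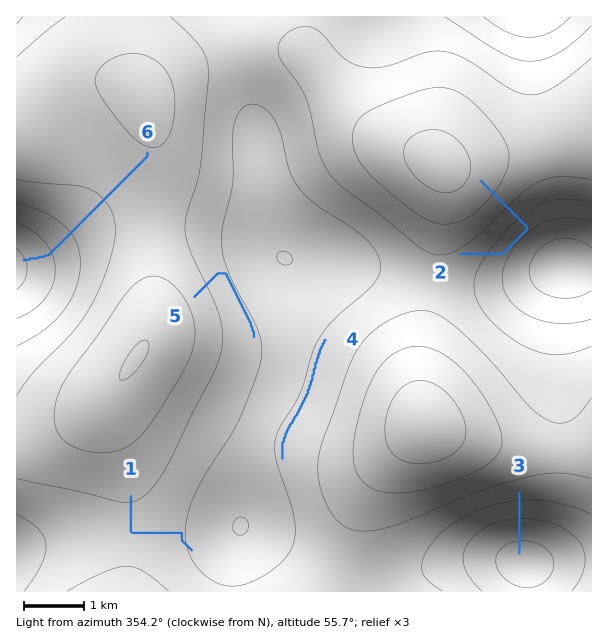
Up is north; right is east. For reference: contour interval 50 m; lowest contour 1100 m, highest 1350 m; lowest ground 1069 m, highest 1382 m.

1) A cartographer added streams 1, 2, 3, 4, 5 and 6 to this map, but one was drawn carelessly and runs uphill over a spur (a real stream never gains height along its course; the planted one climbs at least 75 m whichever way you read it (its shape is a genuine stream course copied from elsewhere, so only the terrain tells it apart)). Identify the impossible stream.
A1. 2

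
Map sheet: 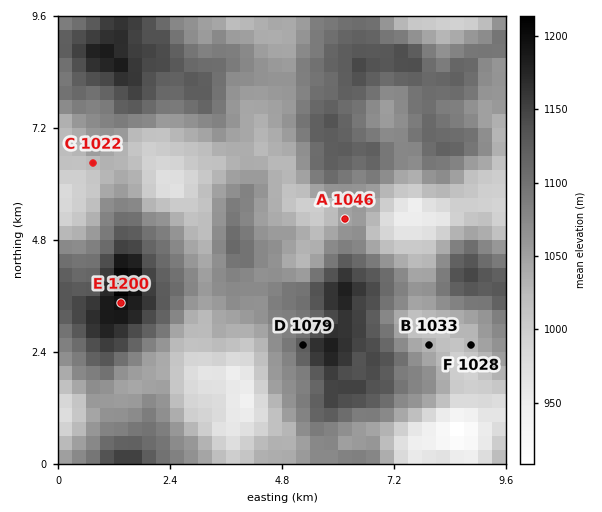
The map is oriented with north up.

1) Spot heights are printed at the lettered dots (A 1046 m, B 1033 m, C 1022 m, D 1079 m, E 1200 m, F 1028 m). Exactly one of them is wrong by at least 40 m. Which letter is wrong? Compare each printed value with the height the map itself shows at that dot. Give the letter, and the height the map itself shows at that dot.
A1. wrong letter D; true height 1129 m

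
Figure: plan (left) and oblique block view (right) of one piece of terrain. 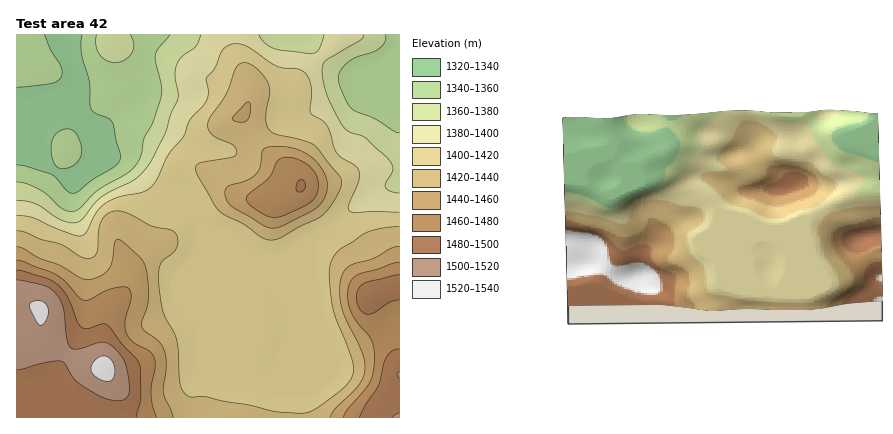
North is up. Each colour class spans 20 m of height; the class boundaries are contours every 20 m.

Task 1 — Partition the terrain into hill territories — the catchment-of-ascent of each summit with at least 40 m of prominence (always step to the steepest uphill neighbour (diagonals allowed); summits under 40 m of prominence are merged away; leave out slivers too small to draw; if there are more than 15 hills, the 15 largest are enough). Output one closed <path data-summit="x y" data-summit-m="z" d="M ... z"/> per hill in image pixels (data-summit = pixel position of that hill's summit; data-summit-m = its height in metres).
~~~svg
<path data-summit="104 368" data-summit-m="1527" d="M148 34l-132 0 0 384 178 0-1-28 10-18-3-8 1-20-2-10 1-90 53 128 7 6 6 1 8-7 7-14 4-22 0-24-5-14-7-8-59-59-14-11-10-18-12-12-24-12-22-17-18-4-6-11-23-24 19 4 18-15 13-7 2-24z"/><path data-summit="302 186" data-summit-m="1481" d="M308 34l-160 0-11 46-2 24-13 7-18 15-18-2 22 22 6 11 18 4 22 17 24 12 12 12 10 18 22 20 42 17 12 0 8-3 32-16 52-43 12-7 12-3 8-9 0-68-10-5-6-9 0-6 13-30 3-12-34 28-14 2-22-10-19-22-4-6z"/><path data-summit="400 418" data-summit-m="1502" d="M400 176l-8 9-12 3-12 7-52 43-36 18-16 1-40-15 49 48 11 18 1 28-3 20-8 16-8 7-6-1-7-6-7-14-47-114 0 90 2 10-1 20 3 8-10 18-1 10 2 18 206 0z"/>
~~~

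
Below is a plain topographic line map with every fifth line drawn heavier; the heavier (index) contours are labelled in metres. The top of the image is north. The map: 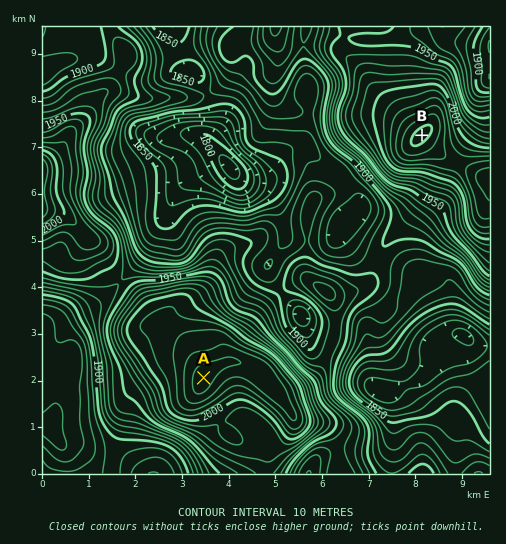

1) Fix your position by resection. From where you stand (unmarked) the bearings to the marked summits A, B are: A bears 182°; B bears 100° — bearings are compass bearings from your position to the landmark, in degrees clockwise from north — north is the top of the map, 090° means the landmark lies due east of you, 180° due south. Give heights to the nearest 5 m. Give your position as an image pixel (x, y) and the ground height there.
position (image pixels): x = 213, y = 98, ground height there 1855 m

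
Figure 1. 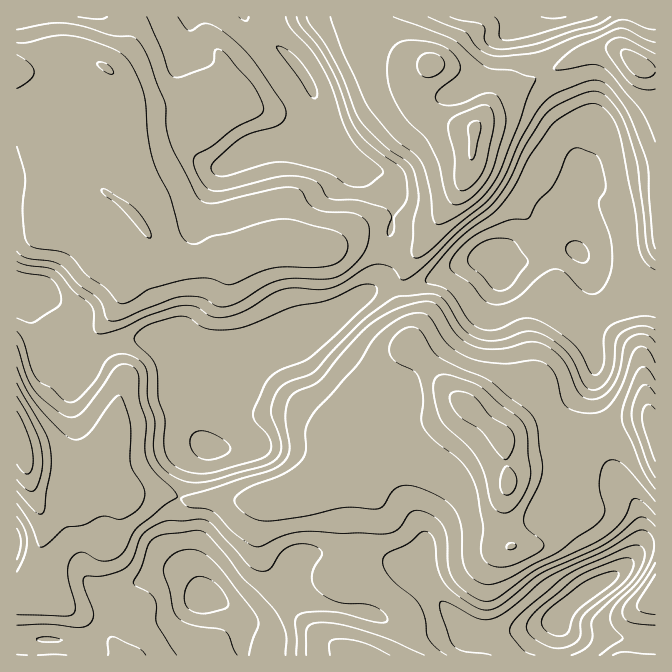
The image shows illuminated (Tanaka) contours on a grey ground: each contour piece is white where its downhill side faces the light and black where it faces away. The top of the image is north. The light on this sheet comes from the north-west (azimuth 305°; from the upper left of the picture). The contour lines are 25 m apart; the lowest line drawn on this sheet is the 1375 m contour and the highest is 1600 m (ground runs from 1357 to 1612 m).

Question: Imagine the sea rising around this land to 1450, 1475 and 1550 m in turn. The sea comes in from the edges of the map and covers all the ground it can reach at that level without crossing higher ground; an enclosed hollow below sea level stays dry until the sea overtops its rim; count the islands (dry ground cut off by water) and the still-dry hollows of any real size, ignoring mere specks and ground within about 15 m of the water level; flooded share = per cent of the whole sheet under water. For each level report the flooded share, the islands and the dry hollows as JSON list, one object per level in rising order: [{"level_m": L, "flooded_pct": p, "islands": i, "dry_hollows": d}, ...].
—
[{"level_m": 1450, "flooded_pct": 18, "islands": 0, "dry_hollows": 1}, {"level_m": 1475, "flooded_pct": 38, "islands": 0, "dry_hollows": 0}, {"level_m": 1550, "flooded_pct": 91, "islands": 2, "dry_hollows": 0}]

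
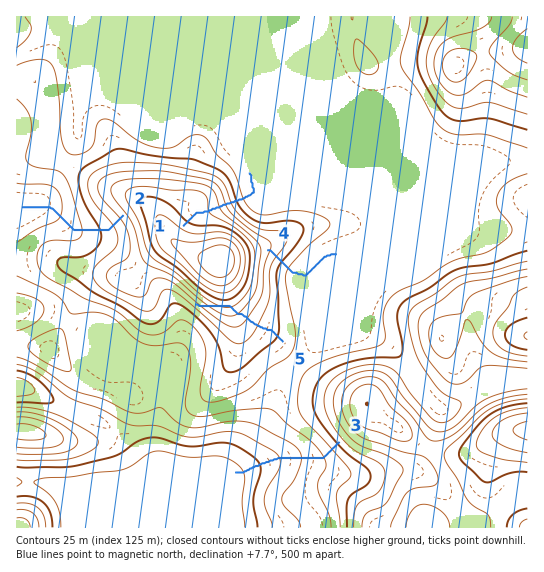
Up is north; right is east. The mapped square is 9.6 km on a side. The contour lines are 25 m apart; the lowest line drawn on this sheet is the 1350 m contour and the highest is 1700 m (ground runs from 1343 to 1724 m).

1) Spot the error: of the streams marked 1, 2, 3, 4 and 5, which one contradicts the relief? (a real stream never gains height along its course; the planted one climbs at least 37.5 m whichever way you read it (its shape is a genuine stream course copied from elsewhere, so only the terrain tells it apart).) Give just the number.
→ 5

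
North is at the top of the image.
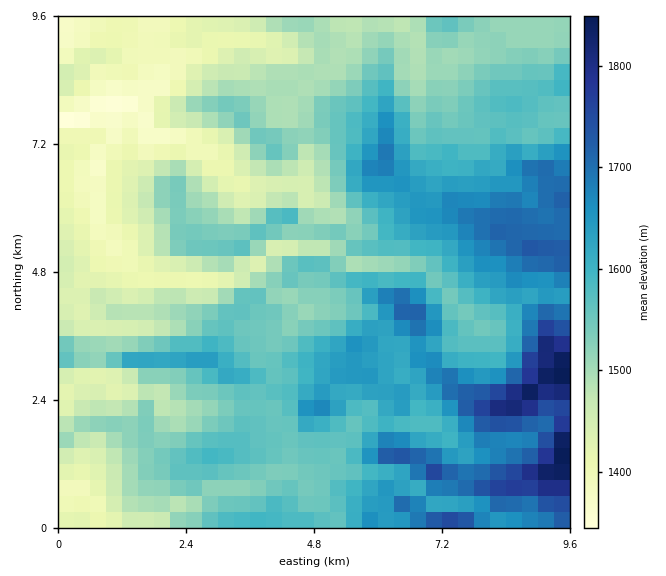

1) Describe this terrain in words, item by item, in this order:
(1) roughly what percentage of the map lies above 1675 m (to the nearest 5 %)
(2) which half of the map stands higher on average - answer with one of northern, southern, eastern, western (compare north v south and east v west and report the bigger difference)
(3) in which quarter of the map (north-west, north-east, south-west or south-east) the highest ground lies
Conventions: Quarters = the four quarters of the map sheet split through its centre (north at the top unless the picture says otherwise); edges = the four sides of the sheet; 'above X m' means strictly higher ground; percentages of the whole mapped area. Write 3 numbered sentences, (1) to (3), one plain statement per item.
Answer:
(1) Roughly 15 % of the ground is higher than 1675 m.
(2) Taken as a whole, the eastern half is higher than the western.
(3) The highest point lies in the south-east quarter of the map.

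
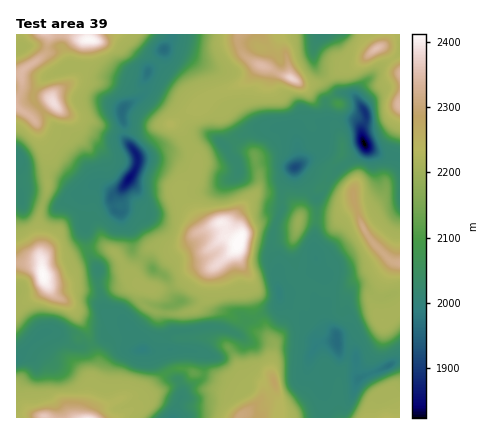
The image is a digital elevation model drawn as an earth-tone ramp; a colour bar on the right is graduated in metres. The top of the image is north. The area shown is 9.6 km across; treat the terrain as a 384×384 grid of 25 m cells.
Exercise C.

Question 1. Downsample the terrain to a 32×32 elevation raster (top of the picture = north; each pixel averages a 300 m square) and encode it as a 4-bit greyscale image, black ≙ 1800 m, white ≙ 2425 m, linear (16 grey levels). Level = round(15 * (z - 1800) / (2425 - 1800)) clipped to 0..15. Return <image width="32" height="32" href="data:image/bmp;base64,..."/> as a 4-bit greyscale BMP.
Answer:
<image width="32" height="32" href="data:image/bmp;base64,Qk12AgAAAAAAAHYAAAAoAAAAIAAAACAAAAABAAQAAAAAAAACAAATCwAAEwsAABAAAAAAAAAAAAAAABEREQAiIiIAMzMzAERERABVVVUAZmZmAHd3dwCIiIgAmZmZAKqqqgC7u7sAzMzMAN3d3QDu7u4A////AKzM3cuqqGVomsy7qWVWmqqqq7u6qqp1aJqru6dVVXqqqZmqqqqqhmiaqruFVVVYqod3iqqpiHZ3mqqrdVVVRWhVZniIdlVmZmiqqnVVVVVVVVZmdlVVVVVniJp1VUVVZWVVZmVVVVVVZ2eJdVVFVod1VWdlVVZmZVZnd2VVRVipl3iZZVV4iZh3d3ZVVVVpqqq7uWVnmZiamYh1VVVVeqqr3blmmqqZqqqqlVVVVXqqre2pZ5qpmqvLqoVVVVaKqs7sqWeamJq97ct1VVVWirzO66h4qZmqve7rZVVVV5rMvMuXeYiaq83u/HVnVWisy6qqhWZVaJrN7u2GeWaavKqJmGVVRVaKvO7blnl3qrqpaIZVVERWmqq7uoZod5u6l1eWVVQ0VpqqmZqWZmabupdXqGVVMkeaqoZollVWermHV6l1VVI2iqqGV4ZEVVeHdliql2VTNYmqhmeGVFVVVFVpqql2U0aJqnVndVVVVTJVmqqqllRomqlmZVVVVVUjaLy6qpdVaaqqmXZVVVVVM4rczbqWRVeqqqqod2VVZTSc3N26hlRViqqqqqqYhmZFnNzMuphlVWmqqqqqu6l2aKvbqqqpZVVXmaqrzNypqpmszbqqqYZVVXiavNzKiaqrq6vLvMupZUVoqsy7umeavMur3N7sqoZVaKvMu6lmaKvL"/>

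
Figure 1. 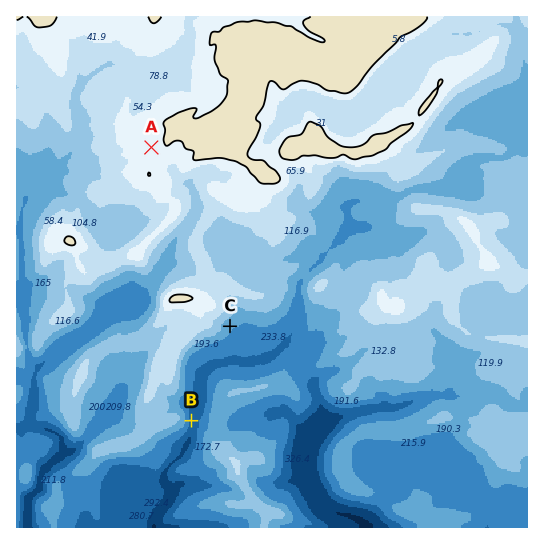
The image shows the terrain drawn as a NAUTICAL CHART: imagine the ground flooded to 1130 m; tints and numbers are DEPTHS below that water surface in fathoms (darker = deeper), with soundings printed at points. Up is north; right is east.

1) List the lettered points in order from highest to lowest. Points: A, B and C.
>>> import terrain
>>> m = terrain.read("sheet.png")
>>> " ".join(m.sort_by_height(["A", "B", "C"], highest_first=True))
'A C B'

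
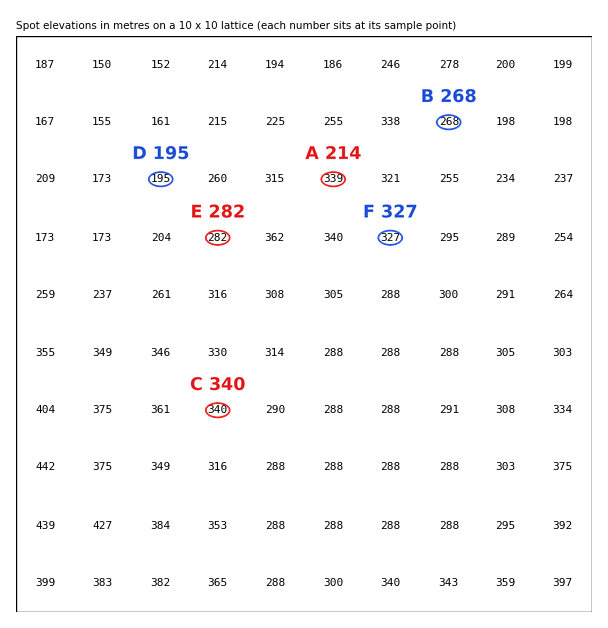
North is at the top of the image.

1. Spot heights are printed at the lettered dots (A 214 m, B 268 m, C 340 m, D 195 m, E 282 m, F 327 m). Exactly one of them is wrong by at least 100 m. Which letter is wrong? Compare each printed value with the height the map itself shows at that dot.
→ A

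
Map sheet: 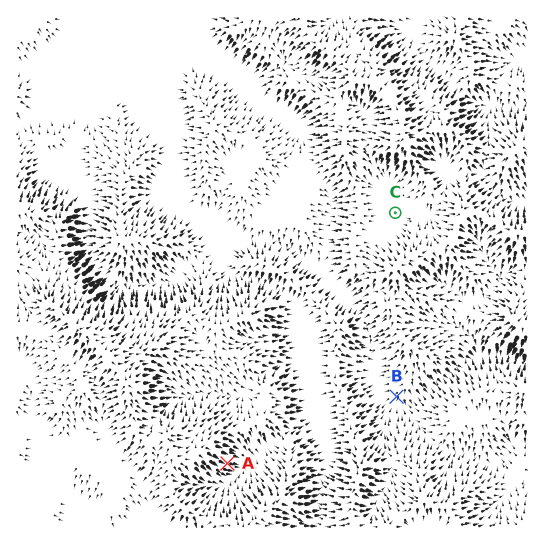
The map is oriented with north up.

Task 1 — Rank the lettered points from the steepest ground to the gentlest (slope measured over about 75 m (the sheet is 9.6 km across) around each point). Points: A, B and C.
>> A B C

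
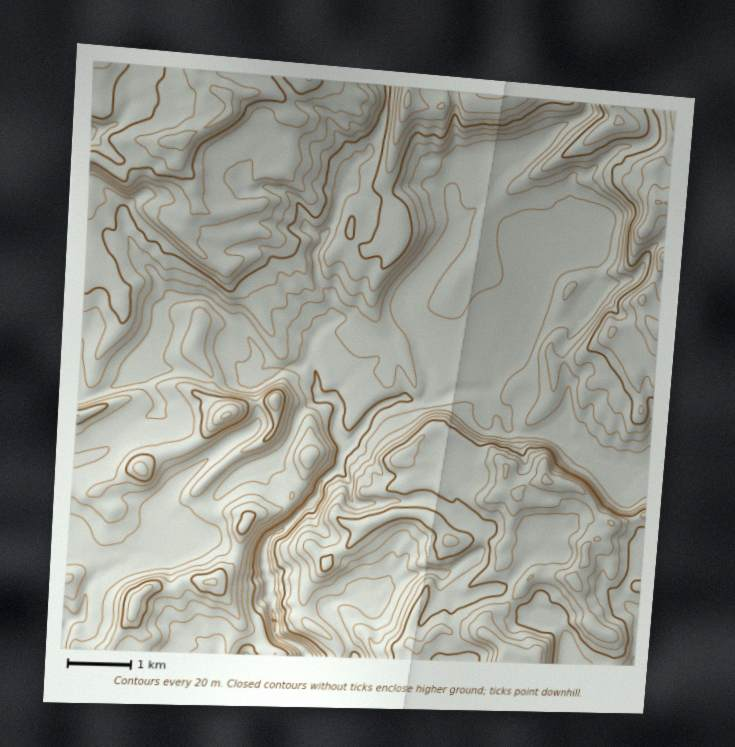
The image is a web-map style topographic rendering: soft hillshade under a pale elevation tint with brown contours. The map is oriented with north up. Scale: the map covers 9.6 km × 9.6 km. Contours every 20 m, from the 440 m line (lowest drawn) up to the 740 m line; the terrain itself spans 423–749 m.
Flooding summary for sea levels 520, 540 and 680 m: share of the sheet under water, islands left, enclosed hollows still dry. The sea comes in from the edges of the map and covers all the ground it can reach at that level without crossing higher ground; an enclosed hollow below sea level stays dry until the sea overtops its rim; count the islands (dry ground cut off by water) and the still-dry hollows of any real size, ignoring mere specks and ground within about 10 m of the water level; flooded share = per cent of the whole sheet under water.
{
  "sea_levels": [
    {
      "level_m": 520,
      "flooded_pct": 14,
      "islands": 0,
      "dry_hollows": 0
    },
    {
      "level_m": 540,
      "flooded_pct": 32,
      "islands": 0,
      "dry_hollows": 0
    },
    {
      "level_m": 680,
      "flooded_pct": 95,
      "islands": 0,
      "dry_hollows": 0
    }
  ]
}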